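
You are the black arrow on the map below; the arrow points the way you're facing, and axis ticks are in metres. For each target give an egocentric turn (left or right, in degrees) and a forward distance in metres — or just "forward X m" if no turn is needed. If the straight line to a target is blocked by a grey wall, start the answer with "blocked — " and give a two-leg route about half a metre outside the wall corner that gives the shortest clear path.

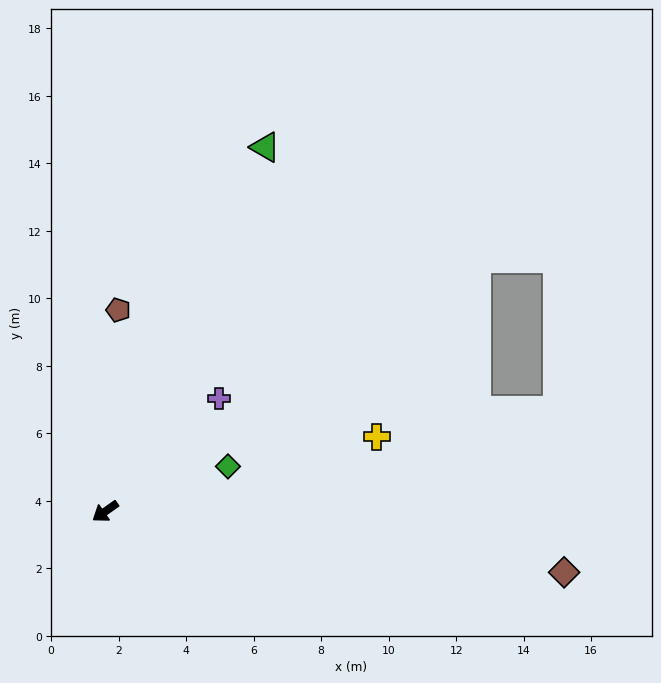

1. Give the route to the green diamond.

turn left 165°, forward 3.9 m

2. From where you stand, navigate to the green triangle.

turn right 149°, forward 11.8 m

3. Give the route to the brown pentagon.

turn right 129°, forward 6.0 m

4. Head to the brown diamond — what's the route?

turn left 137°, forward 13.7 m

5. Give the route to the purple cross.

turn right 170°, forward 4.7 m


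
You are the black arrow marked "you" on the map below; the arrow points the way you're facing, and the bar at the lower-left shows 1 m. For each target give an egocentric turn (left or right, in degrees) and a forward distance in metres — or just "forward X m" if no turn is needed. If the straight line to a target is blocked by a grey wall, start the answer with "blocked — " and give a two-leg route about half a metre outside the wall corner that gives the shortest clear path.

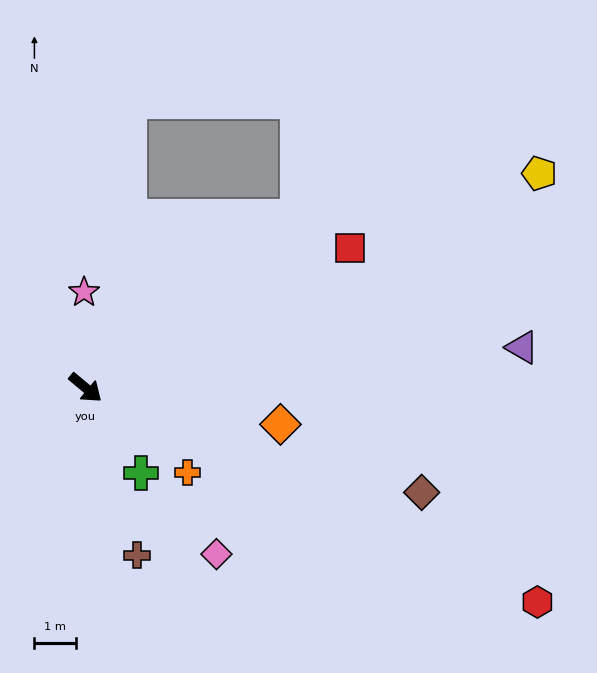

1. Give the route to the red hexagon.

turn left 15°, forward 11.9 m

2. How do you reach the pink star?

turn left 131°, forward 2.3 m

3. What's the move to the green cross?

turn right 17°, forward 2.4 m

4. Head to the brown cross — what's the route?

turn right 33°, forward 4.2 m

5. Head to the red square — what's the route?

turn left 68°, forward 7.1 m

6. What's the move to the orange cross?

forward 3.2 m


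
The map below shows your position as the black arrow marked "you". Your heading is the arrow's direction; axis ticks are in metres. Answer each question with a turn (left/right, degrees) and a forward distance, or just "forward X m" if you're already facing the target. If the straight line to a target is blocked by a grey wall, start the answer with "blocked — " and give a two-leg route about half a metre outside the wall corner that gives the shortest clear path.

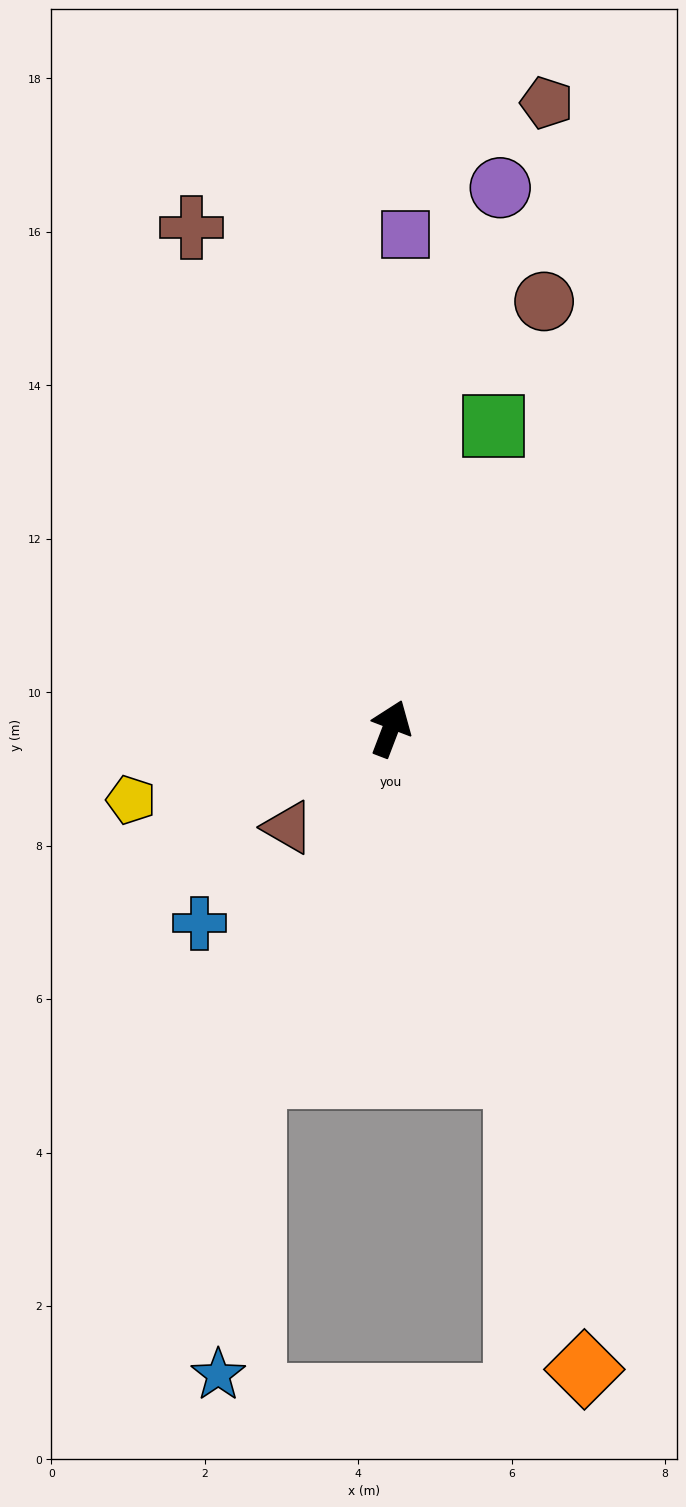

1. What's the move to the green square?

turn left 2°, forward 4.2 m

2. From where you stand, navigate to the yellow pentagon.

turn left 126°, forward 3.5 m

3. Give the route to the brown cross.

turn left 43°, forward 7.0 m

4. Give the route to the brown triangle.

turn left 155°, forward 1.9 m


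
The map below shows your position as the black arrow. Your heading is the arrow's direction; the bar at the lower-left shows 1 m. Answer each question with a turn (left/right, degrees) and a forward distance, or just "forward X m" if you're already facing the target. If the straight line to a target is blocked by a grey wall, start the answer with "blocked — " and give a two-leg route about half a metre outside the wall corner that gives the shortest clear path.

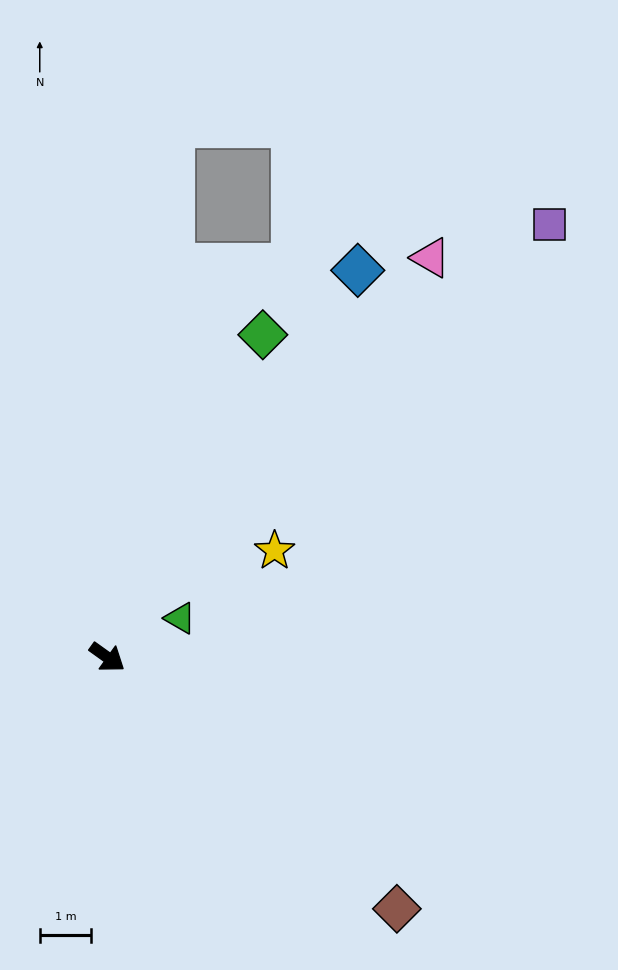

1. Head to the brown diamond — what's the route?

turn right 5°, forward 7.5 m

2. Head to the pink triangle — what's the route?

turn left 87°, forward 10.0 m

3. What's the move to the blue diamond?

turn left 93°, forward 9.0 m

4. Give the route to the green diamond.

turn left 100°, forward 7.0 m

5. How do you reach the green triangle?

turn left 64°, forward 1.6 m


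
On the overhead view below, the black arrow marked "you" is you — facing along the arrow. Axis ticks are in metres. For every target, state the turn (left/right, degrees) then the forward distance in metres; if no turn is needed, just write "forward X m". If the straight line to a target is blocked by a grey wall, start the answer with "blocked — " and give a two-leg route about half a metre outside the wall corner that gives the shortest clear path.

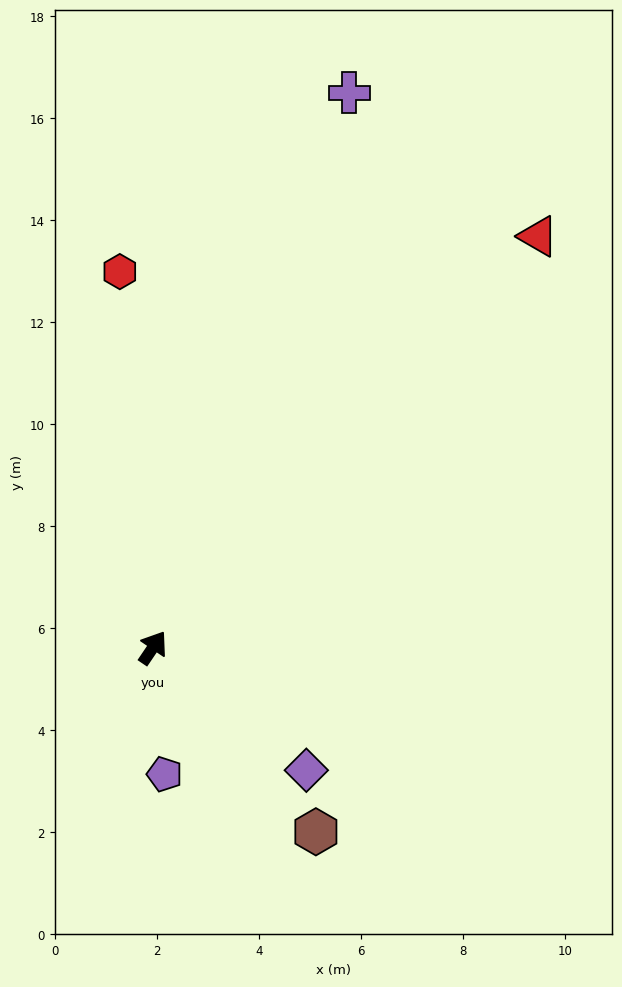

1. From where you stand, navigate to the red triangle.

turn right 9°, forward 11.0 m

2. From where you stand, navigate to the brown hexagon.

turn right 104°, forward 4.8 m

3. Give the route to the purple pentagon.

turn right 141°, forward 2.5 m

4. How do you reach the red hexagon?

turn left 39°, forward 7.4 m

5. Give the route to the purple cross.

turn left 15°, forward 11.5 m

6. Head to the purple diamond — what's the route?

turn right 95°, forward 3.9 m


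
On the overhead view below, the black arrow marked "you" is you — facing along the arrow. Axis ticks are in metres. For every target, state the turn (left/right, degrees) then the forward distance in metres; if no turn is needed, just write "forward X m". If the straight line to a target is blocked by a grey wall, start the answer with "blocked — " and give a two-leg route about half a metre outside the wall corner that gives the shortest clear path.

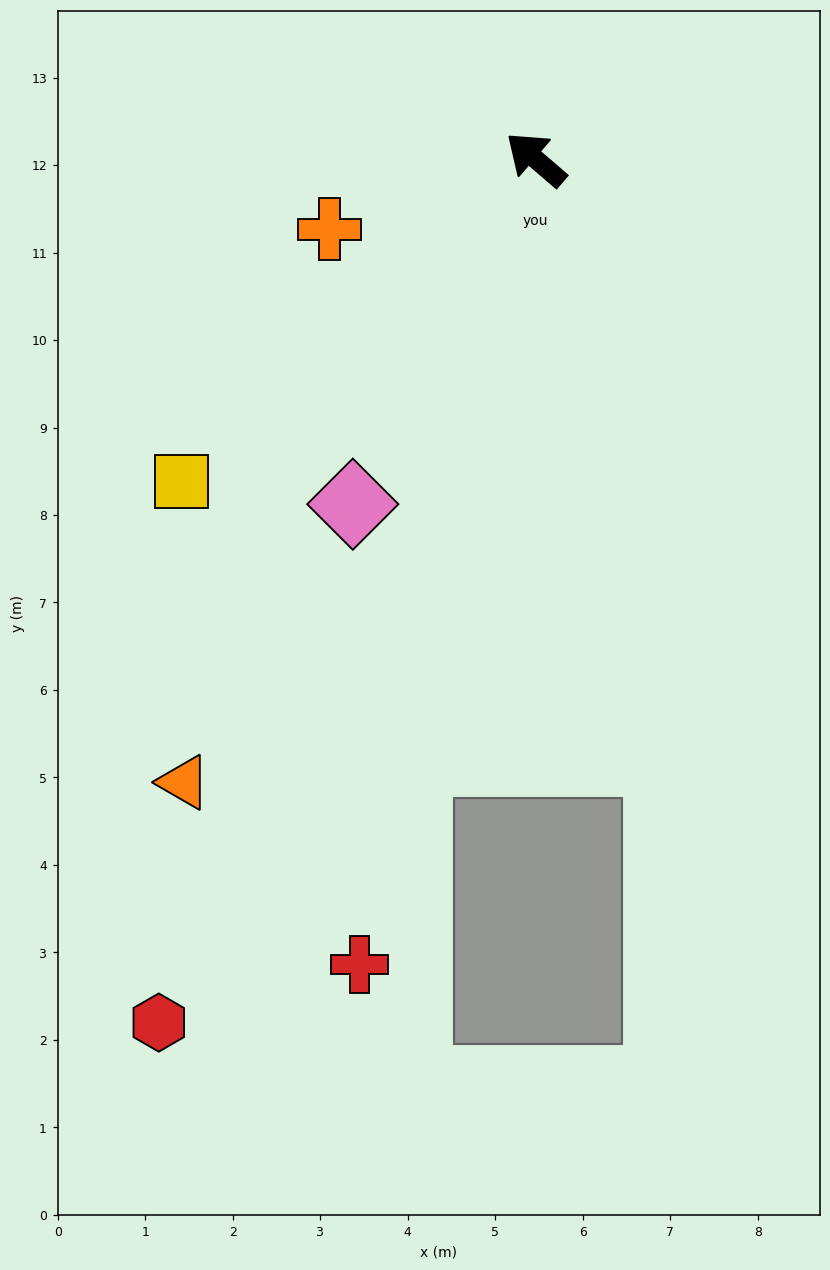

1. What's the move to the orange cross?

turn left 59°, forward 2.5 m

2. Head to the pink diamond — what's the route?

turn left 103°, forward 4.5 m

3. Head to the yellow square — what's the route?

turn left 83°, forward 5.5 m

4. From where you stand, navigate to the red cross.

turn left 118°, forward 9.4 m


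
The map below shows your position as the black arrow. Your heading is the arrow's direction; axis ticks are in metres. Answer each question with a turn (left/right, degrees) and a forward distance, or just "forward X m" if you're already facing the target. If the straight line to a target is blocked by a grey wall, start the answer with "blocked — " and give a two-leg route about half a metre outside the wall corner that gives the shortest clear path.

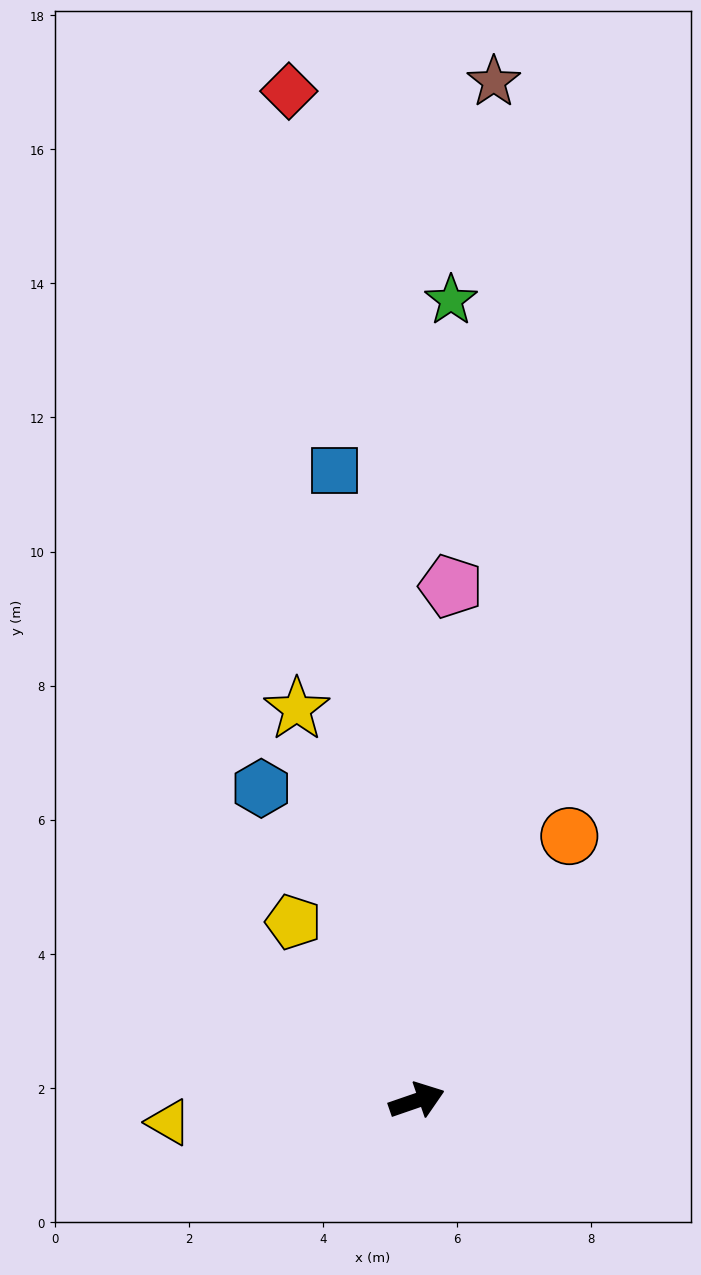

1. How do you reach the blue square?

turn left 78°, forward 9.5 m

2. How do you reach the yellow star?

turn left 88°, forward 6.1 m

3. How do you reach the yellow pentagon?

turn left 106°, forward 3.2 m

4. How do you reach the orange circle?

turn left 41°, forward 4.6 m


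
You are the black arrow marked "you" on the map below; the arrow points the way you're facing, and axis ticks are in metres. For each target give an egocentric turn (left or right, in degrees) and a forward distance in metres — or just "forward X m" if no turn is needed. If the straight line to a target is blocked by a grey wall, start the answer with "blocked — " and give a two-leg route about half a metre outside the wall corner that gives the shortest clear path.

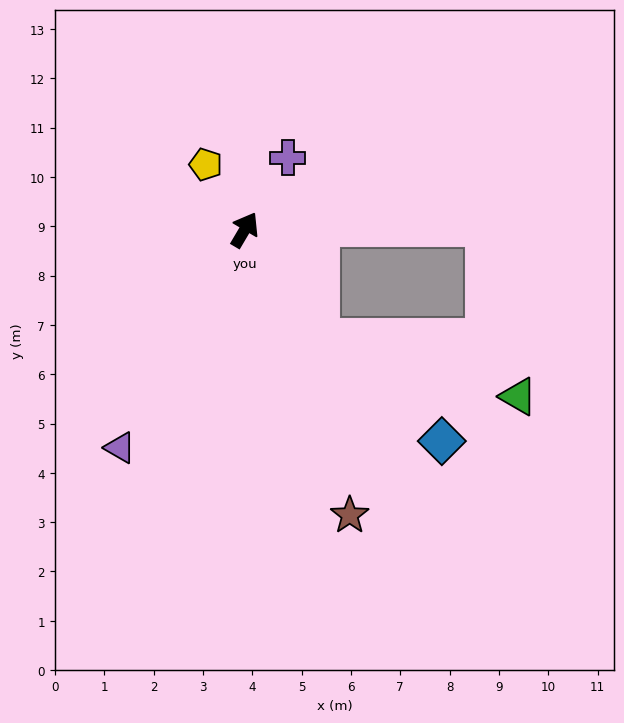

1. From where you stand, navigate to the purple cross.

forward 1.7 m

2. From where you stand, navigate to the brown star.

turn right 129°, forward 6.2 m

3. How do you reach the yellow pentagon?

turn left 61°, forward 1.5 m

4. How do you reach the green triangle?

blocked — turn right 115°, forward 2.7 m, then turn left 40°, forward 4.2 m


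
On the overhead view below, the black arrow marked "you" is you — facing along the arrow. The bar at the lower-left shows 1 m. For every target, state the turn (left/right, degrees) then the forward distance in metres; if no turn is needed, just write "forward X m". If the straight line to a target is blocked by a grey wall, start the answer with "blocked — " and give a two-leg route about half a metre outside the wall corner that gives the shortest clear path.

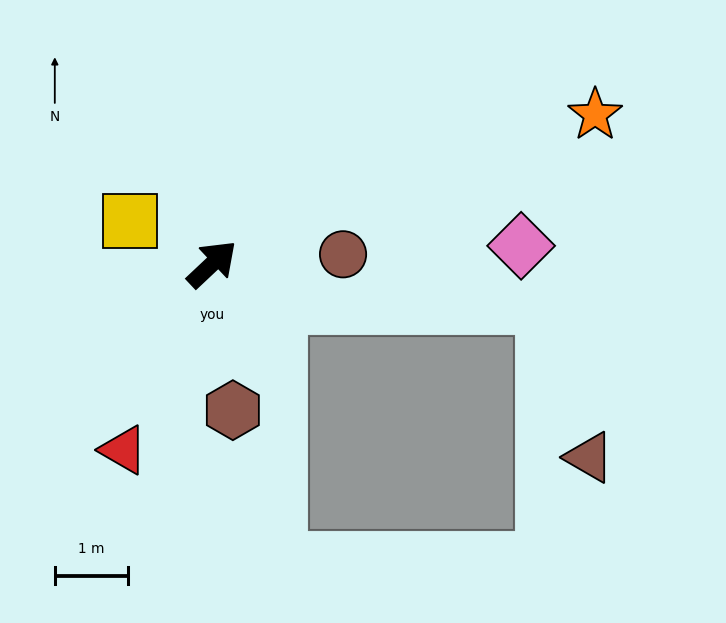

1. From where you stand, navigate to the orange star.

turn right 22°, forward 5.6 m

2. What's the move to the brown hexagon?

turn right 125°, forward 2.0 m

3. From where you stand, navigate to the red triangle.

turn right 159°, forward 2.8 m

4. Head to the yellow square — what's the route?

turn left 109°, forward 1.3 m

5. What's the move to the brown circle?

turn right 39°, forward 1.8 m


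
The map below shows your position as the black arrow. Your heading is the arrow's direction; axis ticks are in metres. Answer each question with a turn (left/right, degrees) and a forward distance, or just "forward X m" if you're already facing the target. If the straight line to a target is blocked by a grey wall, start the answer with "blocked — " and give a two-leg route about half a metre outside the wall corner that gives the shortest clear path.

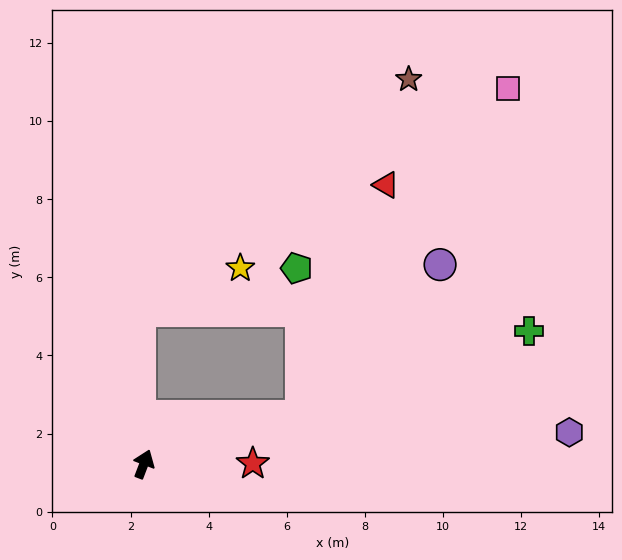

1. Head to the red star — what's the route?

turn right 69°, forward 2.8 m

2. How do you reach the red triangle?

blocked — turn right 52°, forward 4.2 m, then turn left 53°, forward 6.3 m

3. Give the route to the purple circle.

blocked — turn right 52°, forward 4.2 m, then turn left 30°, forward 5.3 m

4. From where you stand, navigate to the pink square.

blocked — turn right 52°, forward 4.2 m, then turn left 41°, forward 9.9 m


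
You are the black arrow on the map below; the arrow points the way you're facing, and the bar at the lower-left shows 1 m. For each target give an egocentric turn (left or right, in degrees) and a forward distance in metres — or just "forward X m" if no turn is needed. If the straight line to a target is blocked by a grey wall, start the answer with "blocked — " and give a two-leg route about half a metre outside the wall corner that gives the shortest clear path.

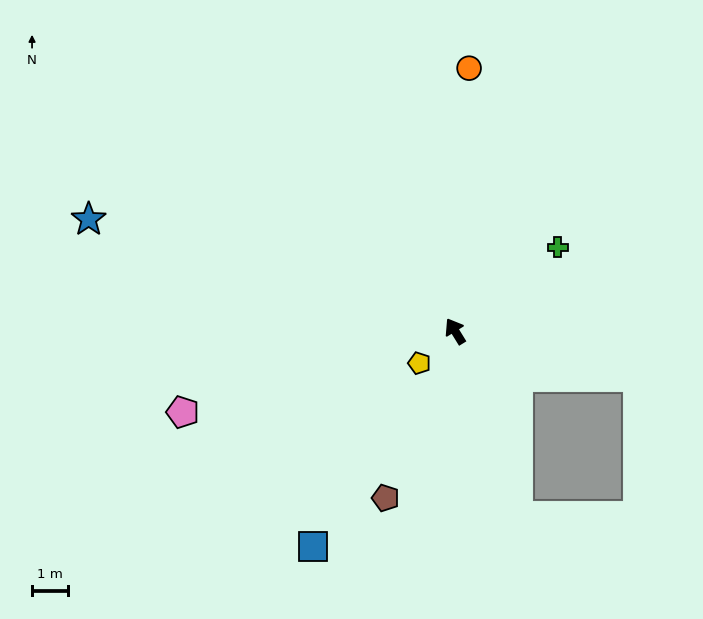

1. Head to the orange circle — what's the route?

turn right 35°, forward 7.4 m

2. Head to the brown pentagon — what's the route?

turn left 126°, forward 5.1 m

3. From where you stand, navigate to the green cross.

turn right 82°, forward 3.7 m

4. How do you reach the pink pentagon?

turn left 75°, forward 8.0 m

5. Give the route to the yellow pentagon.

turn left 100°, forward 1.4 m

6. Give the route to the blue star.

turn left 41°, forward 10.8 m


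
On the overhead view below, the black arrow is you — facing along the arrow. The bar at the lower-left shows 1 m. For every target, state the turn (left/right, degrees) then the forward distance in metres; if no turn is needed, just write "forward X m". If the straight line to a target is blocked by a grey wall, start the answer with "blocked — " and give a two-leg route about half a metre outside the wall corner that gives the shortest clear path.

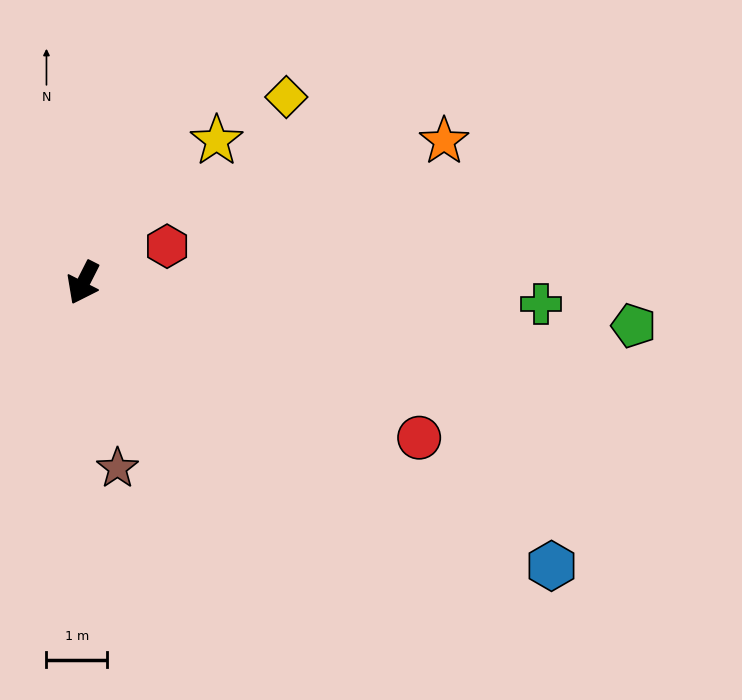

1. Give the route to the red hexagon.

turn left 140°, forward 1.5 m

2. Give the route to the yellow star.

turn left 164°, forward 3.2 m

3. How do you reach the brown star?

turn left 37°, forward 3.1 m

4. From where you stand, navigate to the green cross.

turn left 114°, forward 7.6 m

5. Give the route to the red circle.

turn left 92°, forward 6.1 m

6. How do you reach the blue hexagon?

turn left 86°, forward 9.0 m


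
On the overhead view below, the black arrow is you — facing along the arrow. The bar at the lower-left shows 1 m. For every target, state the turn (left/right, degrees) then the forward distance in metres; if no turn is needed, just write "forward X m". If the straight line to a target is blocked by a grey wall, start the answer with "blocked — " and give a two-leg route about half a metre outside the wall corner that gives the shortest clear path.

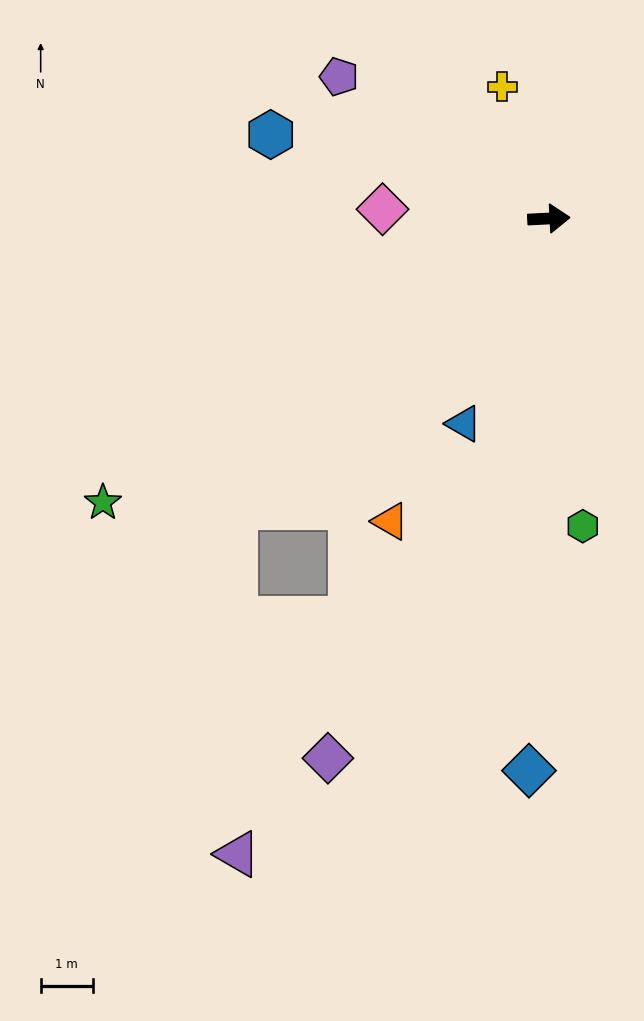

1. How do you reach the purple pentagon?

turn left 143°, forward 4.9 m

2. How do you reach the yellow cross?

turn left 107°, forward 2.7 m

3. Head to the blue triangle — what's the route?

turn right 115°, forward 4.3 m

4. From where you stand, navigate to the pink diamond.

turn left 174°, forward 3.2 m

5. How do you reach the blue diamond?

turn right 95°, forward 10.6 m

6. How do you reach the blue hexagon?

turn left 160°, forward 5.6 m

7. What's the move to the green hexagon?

turn right 87°, forward 5.9 m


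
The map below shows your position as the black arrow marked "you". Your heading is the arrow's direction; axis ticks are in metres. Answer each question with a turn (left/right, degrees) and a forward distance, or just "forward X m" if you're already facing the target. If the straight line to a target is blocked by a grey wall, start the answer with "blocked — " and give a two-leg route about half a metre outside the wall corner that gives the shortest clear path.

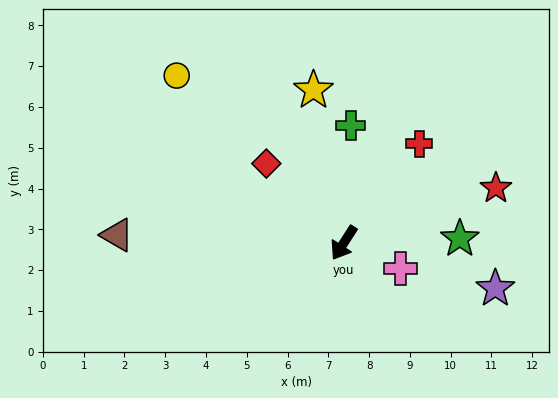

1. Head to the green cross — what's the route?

turn right 151°, forward 2.9 m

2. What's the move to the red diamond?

turn right 103°, forward 2.7 m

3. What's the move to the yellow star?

turn right 136°, forward 3.8 m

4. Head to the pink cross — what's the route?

turn left 98°, forward 1.5 m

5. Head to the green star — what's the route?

turn left 125°, forward 2.8 m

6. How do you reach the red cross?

turn left 176°, forward 3.1 m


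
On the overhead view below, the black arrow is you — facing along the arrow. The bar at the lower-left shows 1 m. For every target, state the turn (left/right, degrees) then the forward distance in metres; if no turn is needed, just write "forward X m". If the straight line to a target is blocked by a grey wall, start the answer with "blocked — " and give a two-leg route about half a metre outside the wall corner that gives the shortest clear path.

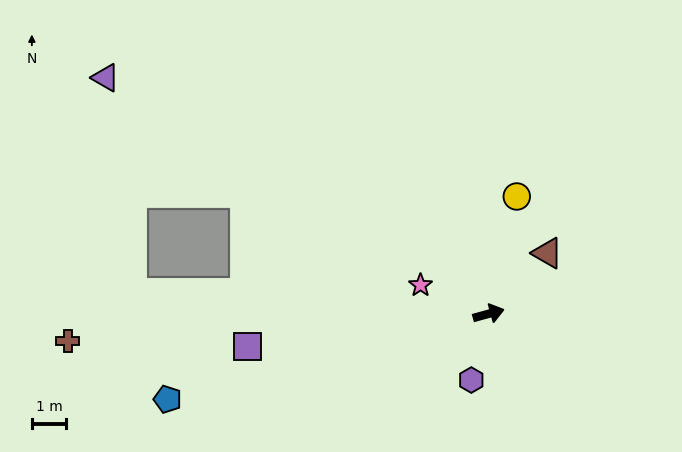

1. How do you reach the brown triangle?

turn left 31°, forward 2.4 m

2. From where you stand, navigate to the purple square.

turn left 172°, forward 7.0 m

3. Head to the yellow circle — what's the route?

turn left 61°, forward 3.5 m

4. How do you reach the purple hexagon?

turn right 120°, forward 2.0 m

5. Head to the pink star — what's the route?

turn left 142°, forward 2.1 m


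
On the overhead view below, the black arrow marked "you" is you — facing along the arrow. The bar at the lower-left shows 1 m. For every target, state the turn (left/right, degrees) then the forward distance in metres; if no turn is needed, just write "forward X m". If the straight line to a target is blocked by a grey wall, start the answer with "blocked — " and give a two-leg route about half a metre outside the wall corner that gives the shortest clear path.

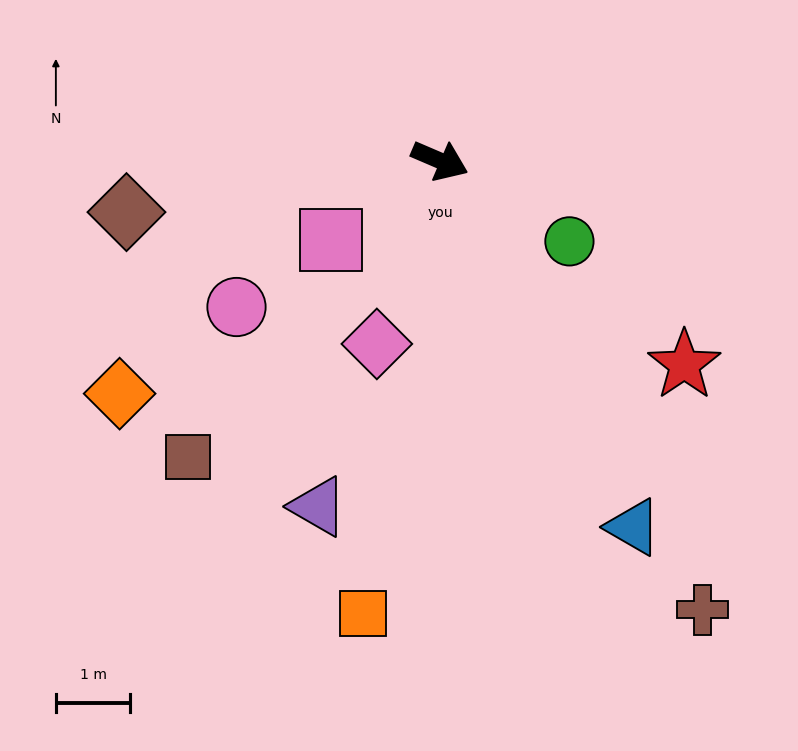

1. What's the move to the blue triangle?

turn right 39°, forward 5.6 m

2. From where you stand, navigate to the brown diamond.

turn right 147°, forward 4.3 m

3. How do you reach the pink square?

turn right 121°, forward 1.8 m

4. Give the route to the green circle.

turn right 9°, forward 2.0 m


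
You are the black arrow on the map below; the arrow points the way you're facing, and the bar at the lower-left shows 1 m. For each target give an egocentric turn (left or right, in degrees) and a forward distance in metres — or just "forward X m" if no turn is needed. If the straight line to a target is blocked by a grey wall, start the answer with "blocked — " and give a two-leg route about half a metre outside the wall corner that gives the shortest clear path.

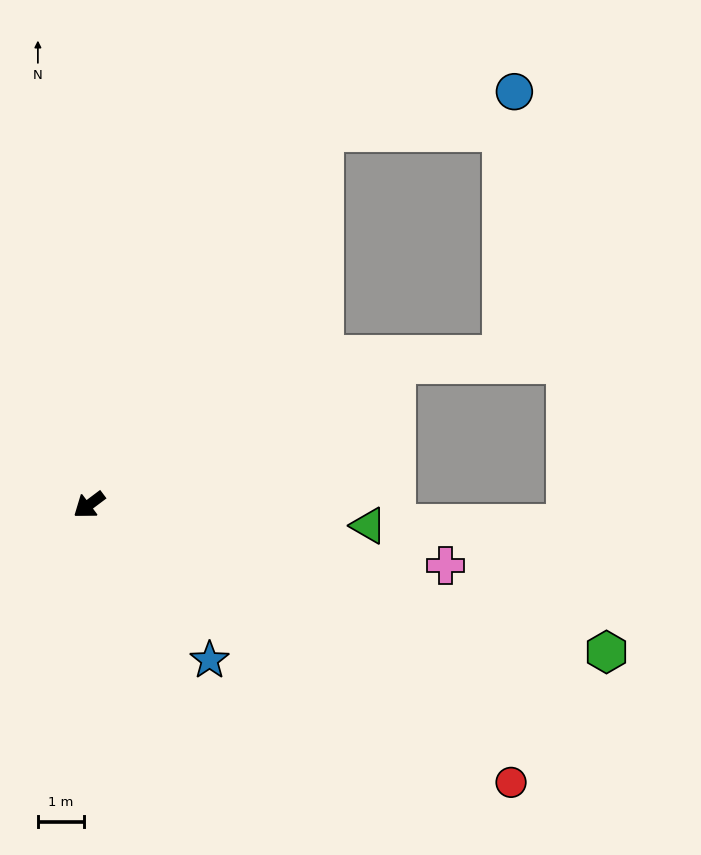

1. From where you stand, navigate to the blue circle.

blocked — turn right 159°, forward 9.6 m, then turn right 46°, forward 4.3 m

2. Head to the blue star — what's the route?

turn left 91°, forward 4.3 m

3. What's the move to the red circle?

turn left 110°, forward 11.1 m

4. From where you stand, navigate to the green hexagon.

turn left 127°, forward 11.8 m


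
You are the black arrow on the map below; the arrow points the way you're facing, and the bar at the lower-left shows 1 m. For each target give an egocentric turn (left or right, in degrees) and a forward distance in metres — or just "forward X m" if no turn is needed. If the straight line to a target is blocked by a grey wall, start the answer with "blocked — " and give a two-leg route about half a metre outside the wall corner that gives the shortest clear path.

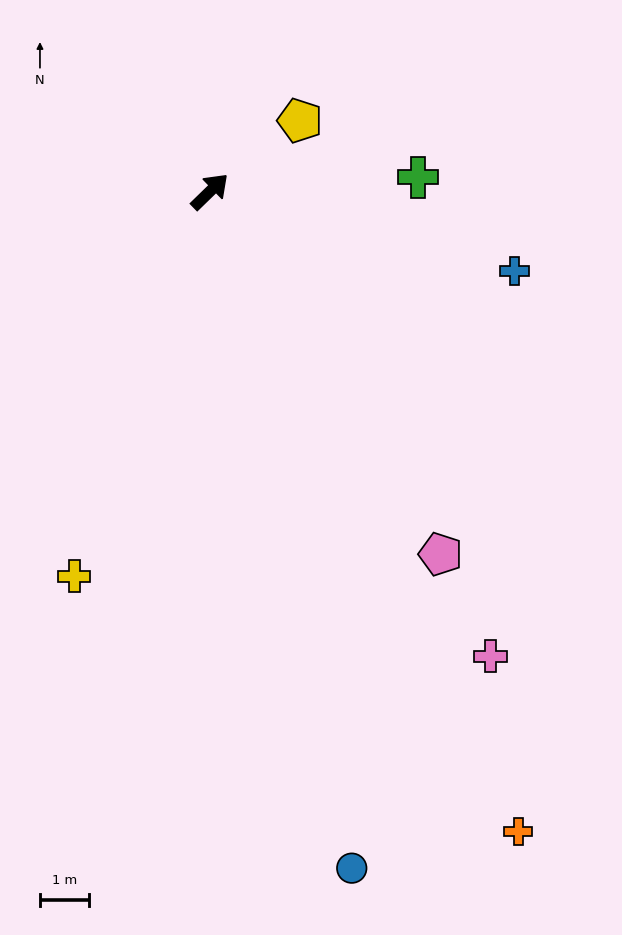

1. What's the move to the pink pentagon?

turn right 102°, forward 8.7 m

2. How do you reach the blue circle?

turn right 122°, forward 14.0 m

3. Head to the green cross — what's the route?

turn right 40°, forward 4.2 m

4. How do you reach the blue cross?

turn right 59°, forward 6.4 m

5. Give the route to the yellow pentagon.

turn right 6°, forward 2.3 m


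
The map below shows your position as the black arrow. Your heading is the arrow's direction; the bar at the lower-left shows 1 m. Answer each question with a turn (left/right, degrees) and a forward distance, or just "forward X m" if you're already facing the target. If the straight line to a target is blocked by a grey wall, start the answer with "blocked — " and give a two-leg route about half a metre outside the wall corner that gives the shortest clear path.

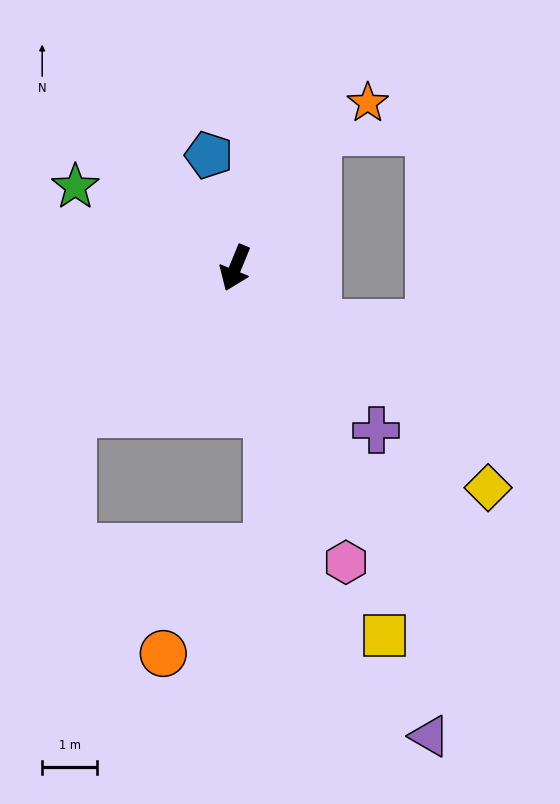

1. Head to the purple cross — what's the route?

turn left 63°, forward 3.9 m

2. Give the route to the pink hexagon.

turn left 43°, forward 5.7 m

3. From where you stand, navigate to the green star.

turn right 95°, forward 3.3 m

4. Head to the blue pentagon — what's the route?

turn right 145°, forward 2.1 m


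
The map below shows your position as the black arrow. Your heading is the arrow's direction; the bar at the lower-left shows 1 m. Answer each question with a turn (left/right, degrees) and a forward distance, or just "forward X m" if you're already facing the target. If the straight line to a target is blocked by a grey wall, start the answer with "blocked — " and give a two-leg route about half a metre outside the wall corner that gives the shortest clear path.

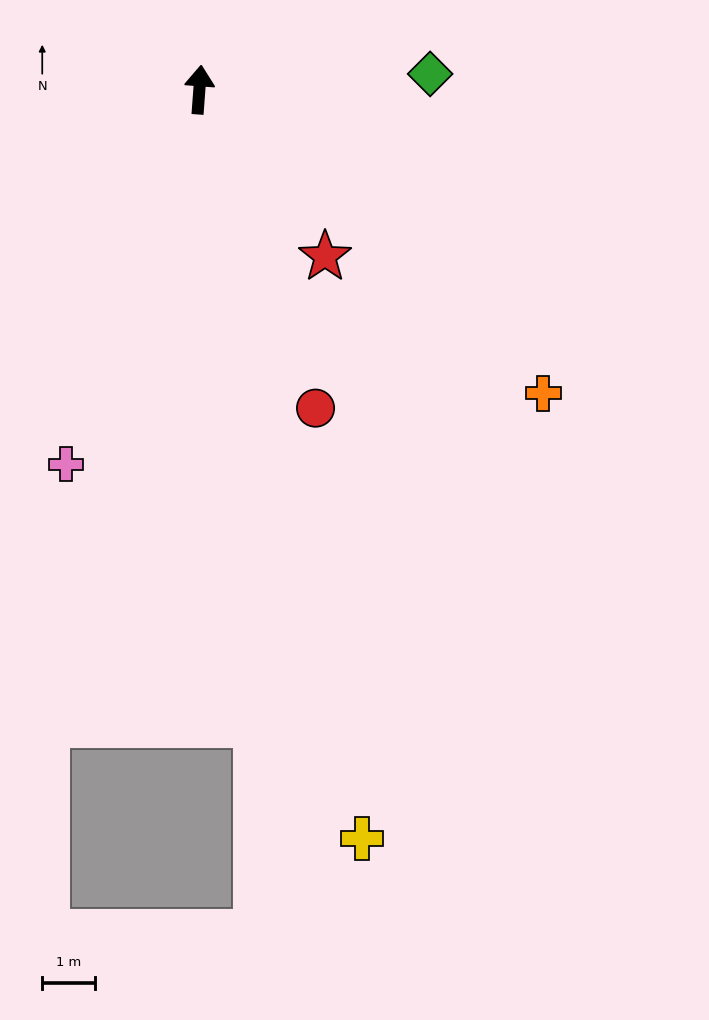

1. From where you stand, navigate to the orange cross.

turn right 127°, forward 8.6 m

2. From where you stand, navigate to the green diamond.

turn right 82°, forward 4.4 m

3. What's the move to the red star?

turn right 139°, forward 3.9 m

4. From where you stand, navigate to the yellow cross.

turn right 163°, forward 14.4 m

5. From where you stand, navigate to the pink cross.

turn left 165°, forward 7.5 m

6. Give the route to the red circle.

turn right 156°, forward 6.4 m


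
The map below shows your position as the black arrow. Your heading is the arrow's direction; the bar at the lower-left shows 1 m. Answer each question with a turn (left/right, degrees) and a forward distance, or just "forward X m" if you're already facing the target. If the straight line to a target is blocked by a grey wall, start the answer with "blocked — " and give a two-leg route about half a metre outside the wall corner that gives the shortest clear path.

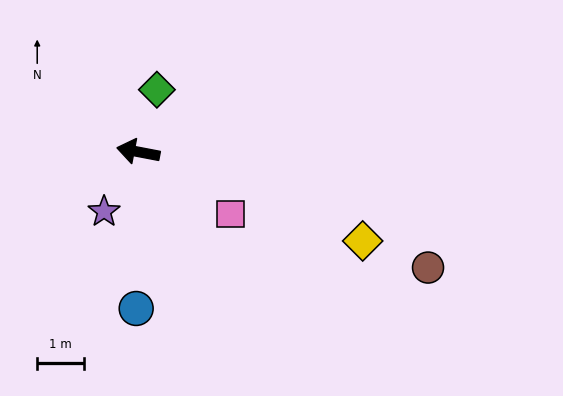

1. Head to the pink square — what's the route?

turn left 157°, forward 2.4 m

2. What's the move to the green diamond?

turn right 96°, forward 1.4 m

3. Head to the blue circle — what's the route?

turn left 100°, forward 3.4 m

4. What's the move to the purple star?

turn left 71°, forward 1.5 m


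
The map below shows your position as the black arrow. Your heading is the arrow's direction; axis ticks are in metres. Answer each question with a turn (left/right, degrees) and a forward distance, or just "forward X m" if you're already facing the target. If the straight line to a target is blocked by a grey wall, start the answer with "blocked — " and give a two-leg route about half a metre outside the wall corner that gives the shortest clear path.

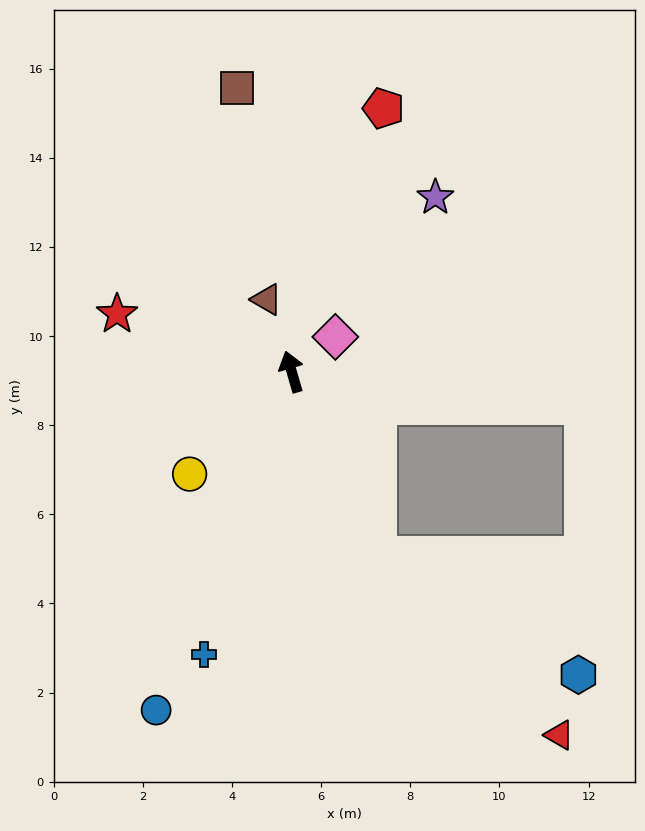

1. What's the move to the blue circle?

turn left 142°, forward 8.2 m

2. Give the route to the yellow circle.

turn left 119°, forward 3.2 m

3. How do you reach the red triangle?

blocked — turn right 171°, forward 4.5 m, then turn left 20°, forward 5.7 m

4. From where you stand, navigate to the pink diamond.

turn right 68°, forward 1.3 m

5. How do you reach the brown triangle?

turn left 3°, forward 1.7 m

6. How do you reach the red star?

turn left 56°, forward 4.1 m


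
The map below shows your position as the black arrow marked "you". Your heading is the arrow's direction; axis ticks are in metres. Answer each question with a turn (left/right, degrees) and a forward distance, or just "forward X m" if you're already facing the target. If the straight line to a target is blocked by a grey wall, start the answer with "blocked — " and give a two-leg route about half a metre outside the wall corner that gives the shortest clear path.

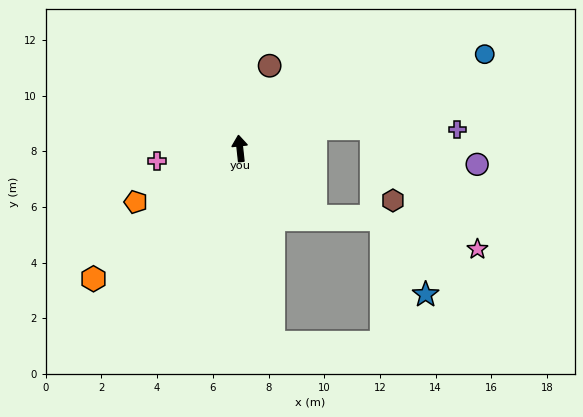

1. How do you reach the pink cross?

turn left 92°, forward 3.0 m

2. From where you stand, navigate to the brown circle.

turn right 26°, forward 3.2 m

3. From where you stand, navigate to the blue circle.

turn right 75°, forward 9.4 m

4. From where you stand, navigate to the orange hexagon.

turn left 125°, forward 7.0 m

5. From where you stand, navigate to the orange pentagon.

turn left 111°, forward 4.2 m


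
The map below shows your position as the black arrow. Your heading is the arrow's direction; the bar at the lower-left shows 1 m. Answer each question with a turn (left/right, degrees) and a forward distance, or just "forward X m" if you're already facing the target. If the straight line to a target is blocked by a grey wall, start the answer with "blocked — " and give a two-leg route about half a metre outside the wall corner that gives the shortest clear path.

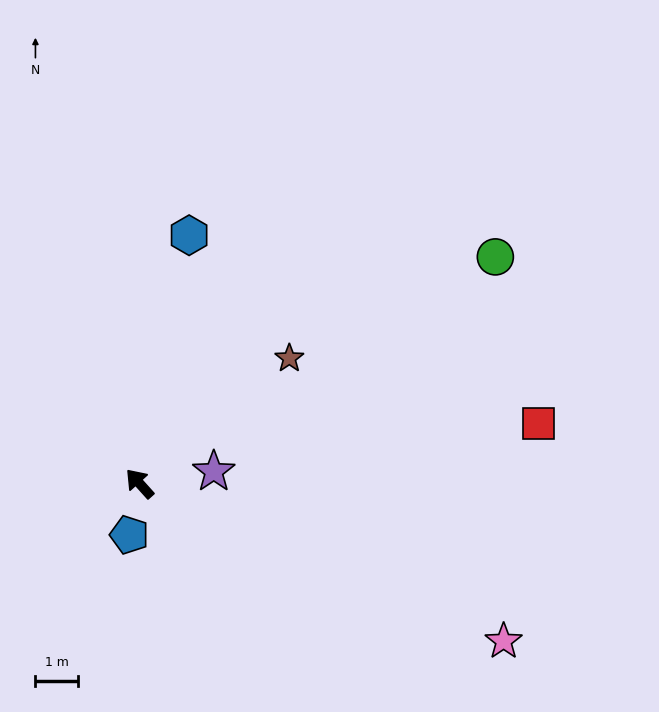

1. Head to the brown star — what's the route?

turn right 92°, forward 4.6 m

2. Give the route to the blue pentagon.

turn left 127°, forward 1.2 m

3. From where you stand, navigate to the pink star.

turn right 155°, forward 9.3 m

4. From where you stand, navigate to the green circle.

turn right 99°, forward 9.9 m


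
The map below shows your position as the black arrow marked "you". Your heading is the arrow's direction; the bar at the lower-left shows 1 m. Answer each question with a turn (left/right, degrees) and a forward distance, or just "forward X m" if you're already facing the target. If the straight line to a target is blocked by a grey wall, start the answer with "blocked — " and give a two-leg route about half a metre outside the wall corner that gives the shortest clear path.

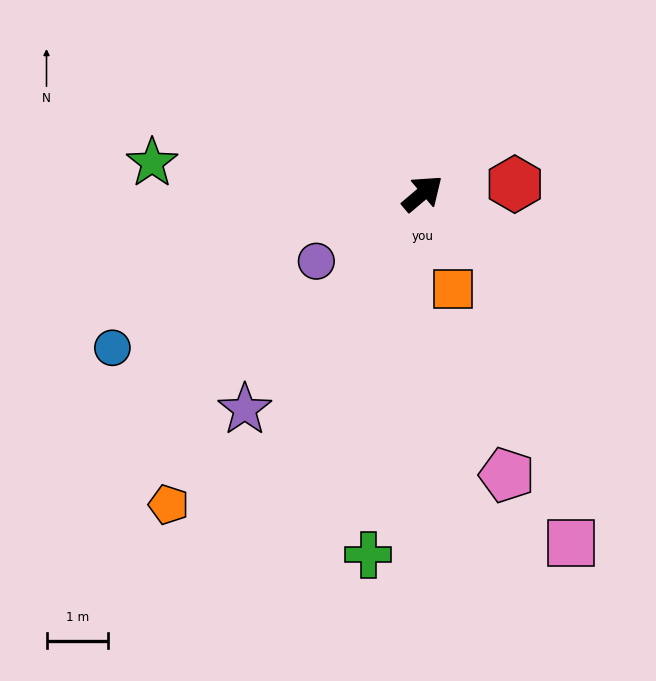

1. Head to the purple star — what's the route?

turn right 170°, forward 4.5 m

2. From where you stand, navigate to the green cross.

turn right 139°, forward 5.9 m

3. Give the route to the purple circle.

turn left 172°, forward 2.0 m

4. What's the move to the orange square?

turn right 112°, forward 1.6 m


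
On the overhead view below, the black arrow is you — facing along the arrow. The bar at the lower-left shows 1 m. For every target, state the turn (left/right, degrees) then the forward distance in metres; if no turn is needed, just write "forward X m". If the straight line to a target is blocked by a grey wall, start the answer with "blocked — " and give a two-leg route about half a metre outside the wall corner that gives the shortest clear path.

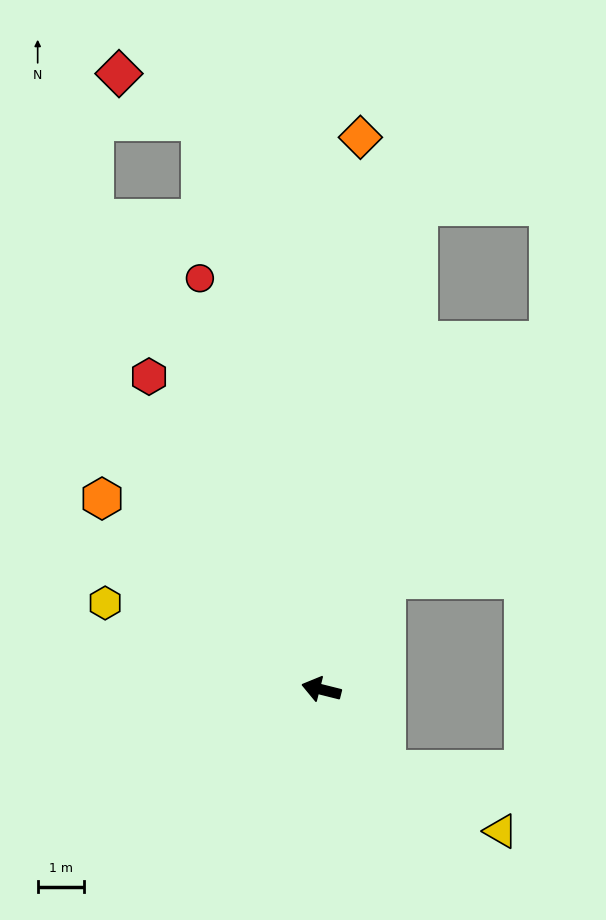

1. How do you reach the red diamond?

blocked — turn right 64°, forward 12.6 m, then turn left 48°, forward 2.1 m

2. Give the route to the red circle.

turn right 59°, forward 9.3 m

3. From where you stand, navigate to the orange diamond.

turn right 80°, forward 12.0 m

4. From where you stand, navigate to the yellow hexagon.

turn right 8°, forward 5.0 m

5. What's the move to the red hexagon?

turn right 47°, forward 7.7 m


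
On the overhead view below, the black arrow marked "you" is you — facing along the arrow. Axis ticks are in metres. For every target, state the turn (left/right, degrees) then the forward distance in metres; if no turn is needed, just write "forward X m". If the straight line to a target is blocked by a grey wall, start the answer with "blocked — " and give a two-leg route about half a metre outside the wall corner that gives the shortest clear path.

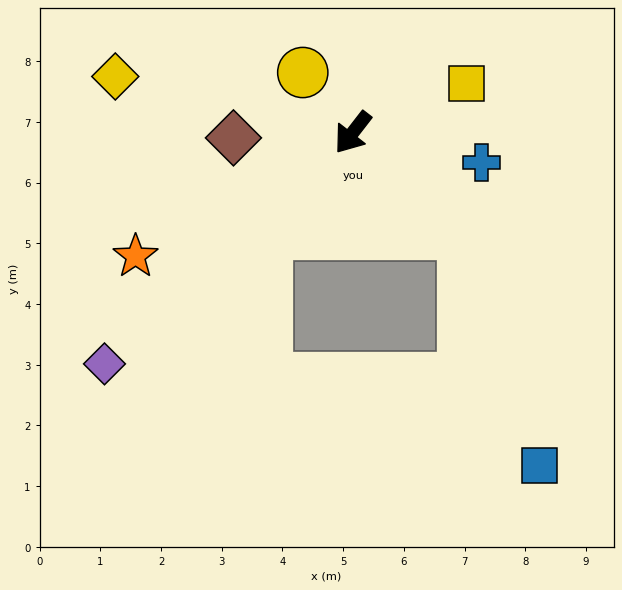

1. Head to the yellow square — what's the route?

turn left 151°, forward 2.0 m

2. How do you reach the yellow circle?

turn right 103°, forward 1.3 m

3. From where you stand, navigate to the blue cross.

turn left 115°, forward 2.2 m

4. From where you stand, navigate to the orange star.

turn right 23°, forward 4.1 m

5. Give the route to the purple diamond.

turn right 9°, forward 5.6 m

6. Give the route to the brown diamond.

turn right 50°, forward 2.0 m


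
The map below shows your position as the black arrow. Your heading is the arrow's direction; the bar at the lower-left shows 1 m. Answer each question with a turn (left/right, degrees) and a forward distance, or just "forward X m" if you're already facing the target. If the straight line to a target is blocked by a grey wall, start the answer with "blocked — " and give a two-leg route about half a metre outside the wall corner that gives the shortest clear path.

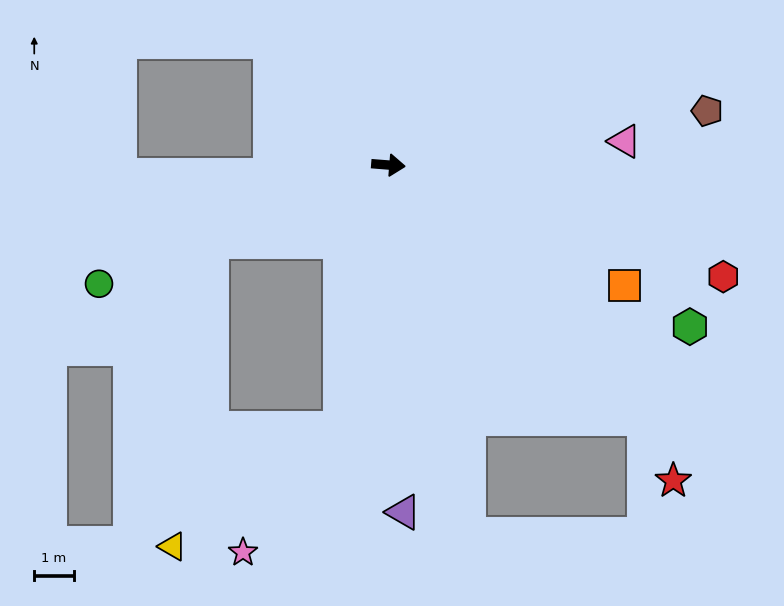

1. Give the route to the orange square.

turn right 22°, forward 6.7 m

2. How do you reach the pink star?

blocked — turn right 96°, forward 6.7 m, then turn right 27°, forward 4.0 m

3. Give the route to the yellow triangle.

blocked — turn right 96°, forward 6.7 m, then turn right 44°, forward 5.2 m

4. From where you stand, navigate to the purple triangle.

turn right 83°, forward 8.8 m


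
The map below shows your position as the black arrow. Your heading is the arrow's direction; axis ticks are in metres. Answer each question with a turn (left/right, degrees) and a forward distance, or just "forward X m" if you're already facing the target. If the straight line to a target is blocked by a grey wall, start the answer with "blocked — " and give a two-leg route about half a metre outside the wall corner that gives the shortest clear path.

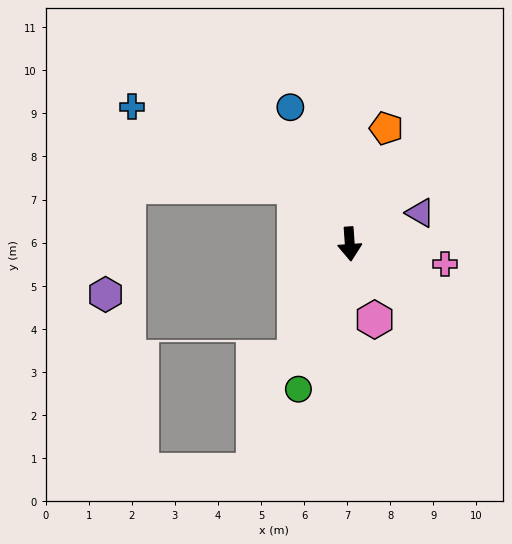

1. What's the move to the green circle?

turn right 23°, forward 3.6 m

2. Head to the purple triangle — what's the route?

turn left 110°, forward 1.8 m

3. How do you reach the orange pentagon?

turn left 159°, forward 2.8 m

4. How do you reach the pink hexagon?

turn left 14°, forward 1.8 m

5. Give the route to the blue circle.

turn right 160°, forward 3.5 m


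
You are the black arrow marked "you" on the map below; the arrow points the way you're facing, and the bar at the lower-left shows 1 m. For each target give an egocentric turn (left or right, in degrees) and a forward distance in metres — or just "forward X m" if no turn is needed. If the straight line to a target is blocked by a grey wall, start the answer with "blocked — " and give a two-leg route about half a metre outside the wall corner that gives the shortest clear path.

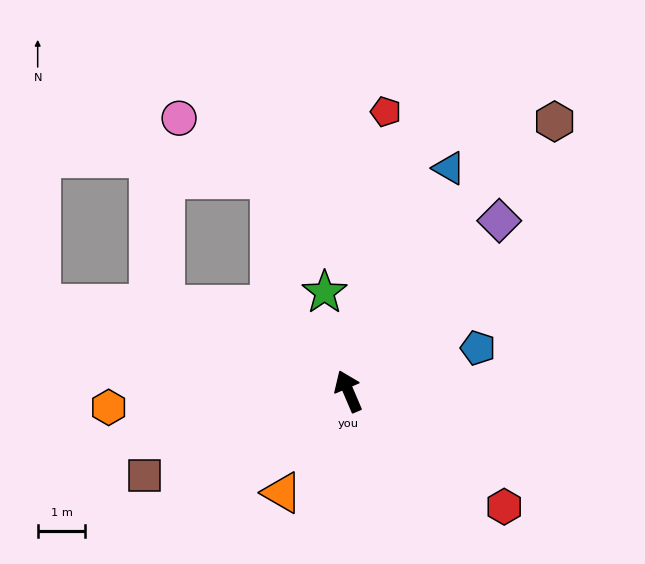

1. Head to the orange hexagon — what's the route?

turn left 71°, forward 5.0 m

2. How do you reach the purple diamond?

turn right 65°, forward 4.8 m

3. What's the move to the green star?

turn right 10°, forward 2.1 m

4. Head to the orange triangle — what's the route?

turn left 124°, forward 2.5 m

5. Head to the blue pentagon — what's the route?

turn right 95°, forward 2.9 m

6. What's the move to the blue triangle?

turn right 47°, forward 5.1 m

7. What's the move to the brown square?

turn left 89°, forward 4.6 m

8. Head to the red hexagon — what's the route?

turn right 150°, forward 4.1 m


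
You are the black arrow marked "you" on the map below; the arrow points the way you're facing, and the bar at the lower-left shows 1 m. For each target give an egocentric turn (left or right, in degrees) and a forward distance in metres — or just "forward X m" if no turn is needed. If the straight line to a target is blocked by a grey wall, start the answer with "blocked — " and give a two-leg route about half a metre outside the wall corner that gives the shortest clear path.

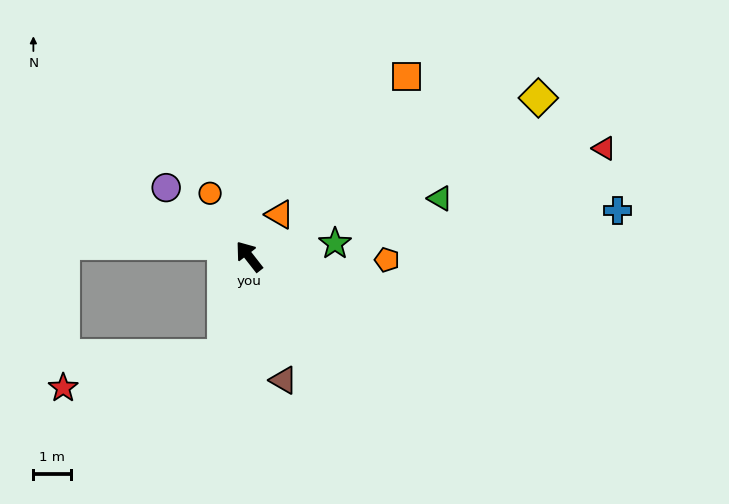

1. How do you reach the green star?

turn right 119°, forward 2.3 m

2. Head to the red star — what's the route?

blocked — turn left 127°, forward 2.7 m, then turn right 63°, forward 4.3 m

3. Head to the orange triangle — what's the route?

turn right 74°, forward 1.4 m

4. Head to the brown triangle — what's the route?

turn left 158°, forward 3.4 m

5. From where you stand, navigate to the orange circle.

turn right 6°, forward 2.0 m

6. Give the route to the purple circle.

turn left 12°, forward 2.9 m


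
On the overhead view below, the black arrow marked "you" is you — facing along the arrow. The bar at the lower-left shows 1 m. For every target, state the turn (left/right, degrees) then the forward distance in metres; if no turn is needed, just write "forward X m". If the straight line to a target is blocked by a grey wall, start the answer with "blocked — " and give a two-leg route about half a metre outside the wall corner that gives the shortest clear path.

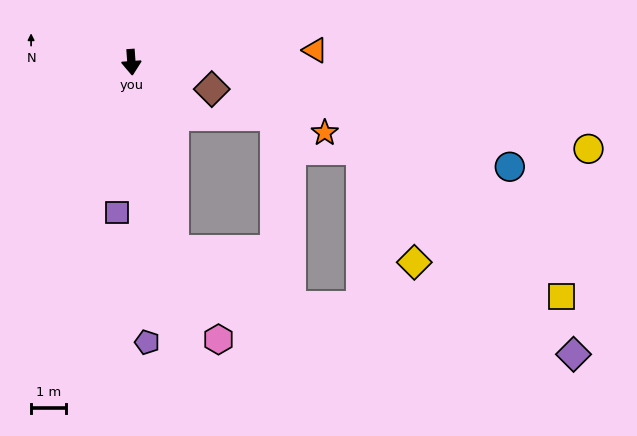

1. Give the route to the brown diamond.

turn left 67°, forward 2.5 m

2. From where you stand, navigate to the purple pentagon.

forward 8.1 m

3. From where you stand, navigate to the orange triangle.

turn left 90°, forward 5.3 m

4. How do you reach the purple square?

turn right 9°, forward 4.4 m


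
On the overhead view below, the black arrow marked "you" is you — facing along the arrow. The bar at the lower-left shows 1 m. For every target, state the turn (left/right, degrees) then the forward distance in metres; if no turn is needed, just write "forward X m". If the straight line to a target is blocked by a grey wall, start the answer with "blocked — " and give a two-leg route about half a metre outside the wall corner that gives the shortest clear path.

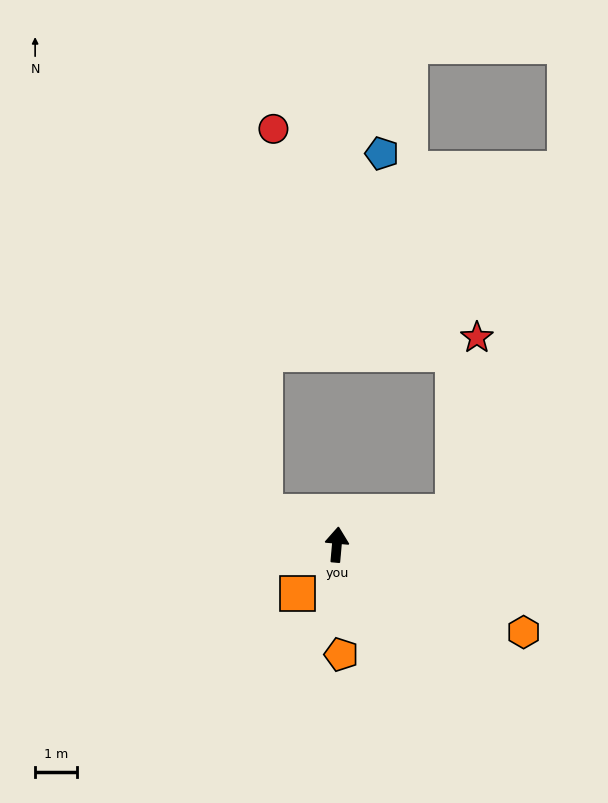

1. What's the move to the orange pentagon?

turn right 173°, forward 2.6 m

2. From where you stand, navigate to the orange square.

turn left 146°, forward 1.5 m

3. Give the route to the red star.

blocked — turn right 69°, forward 2.9 m, then turn left 66°, forward 4.2 m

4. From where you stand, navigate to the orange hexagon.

turn right 110°, forward 4.9 m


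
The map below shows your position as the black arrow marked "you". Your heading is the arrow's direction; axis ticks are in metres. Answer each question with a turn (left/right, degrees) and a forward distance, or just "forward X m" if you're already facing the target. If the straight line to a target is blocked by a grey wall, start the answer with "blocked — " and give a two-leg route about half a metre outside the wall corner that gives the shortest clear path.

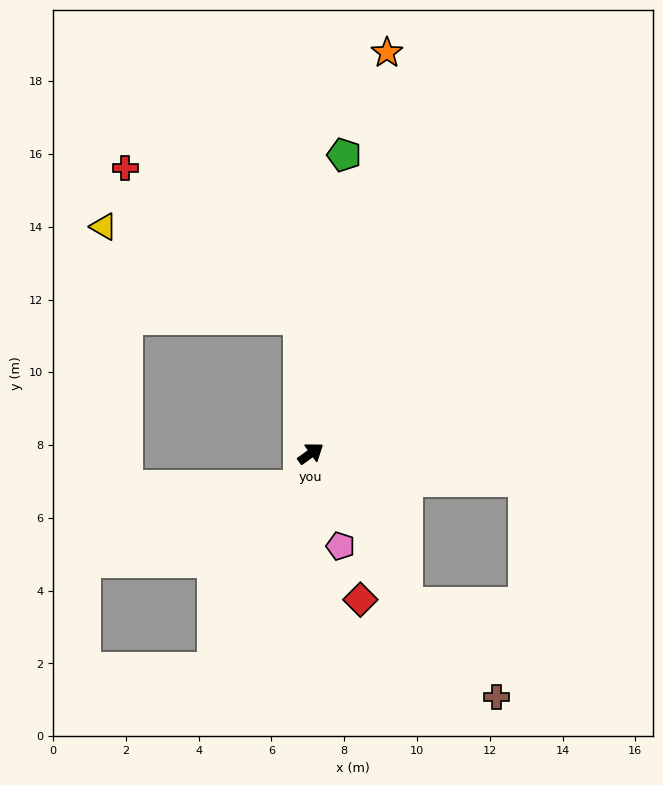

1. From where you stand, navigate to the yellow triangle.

blocked — turn left 60°, forward 3.7 m, then turn left 59°, forward 5.9 m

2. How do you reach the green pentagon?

turn left 48°, forward 8.3 m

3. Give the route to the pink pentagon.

turn right 108°, forward 2.7 m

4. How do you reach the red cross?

blocked — turn left 60°, forward 3.7 m, then turn left 43°, forward 6.3 m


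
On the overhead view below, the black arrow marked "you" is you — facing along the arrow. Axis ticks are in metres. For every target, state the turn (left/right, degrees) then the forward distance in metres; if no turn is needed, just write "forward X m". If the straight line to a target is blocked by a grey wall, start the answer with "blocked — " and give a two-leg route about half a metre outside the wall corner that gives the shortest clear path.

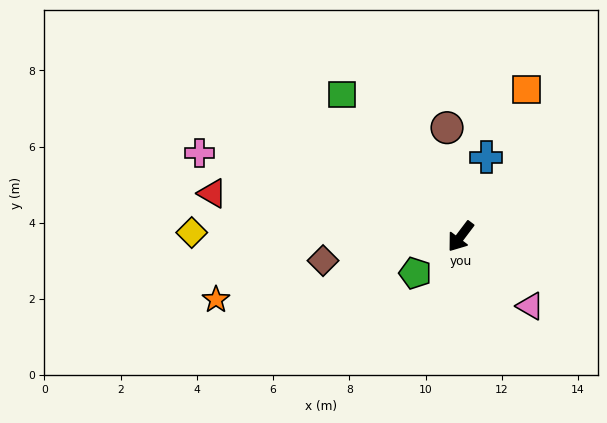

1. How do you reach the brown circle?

turn right 136°, forward 2.9 m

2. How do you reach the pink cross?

turn right 71°, forward 7.2 m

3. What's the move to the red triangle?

turn right 63°, forward 6.6 m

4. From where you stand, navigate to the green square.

turn right 103°, forward 4.9 m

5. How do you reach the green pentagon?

turn right 14°, forward 1.5 m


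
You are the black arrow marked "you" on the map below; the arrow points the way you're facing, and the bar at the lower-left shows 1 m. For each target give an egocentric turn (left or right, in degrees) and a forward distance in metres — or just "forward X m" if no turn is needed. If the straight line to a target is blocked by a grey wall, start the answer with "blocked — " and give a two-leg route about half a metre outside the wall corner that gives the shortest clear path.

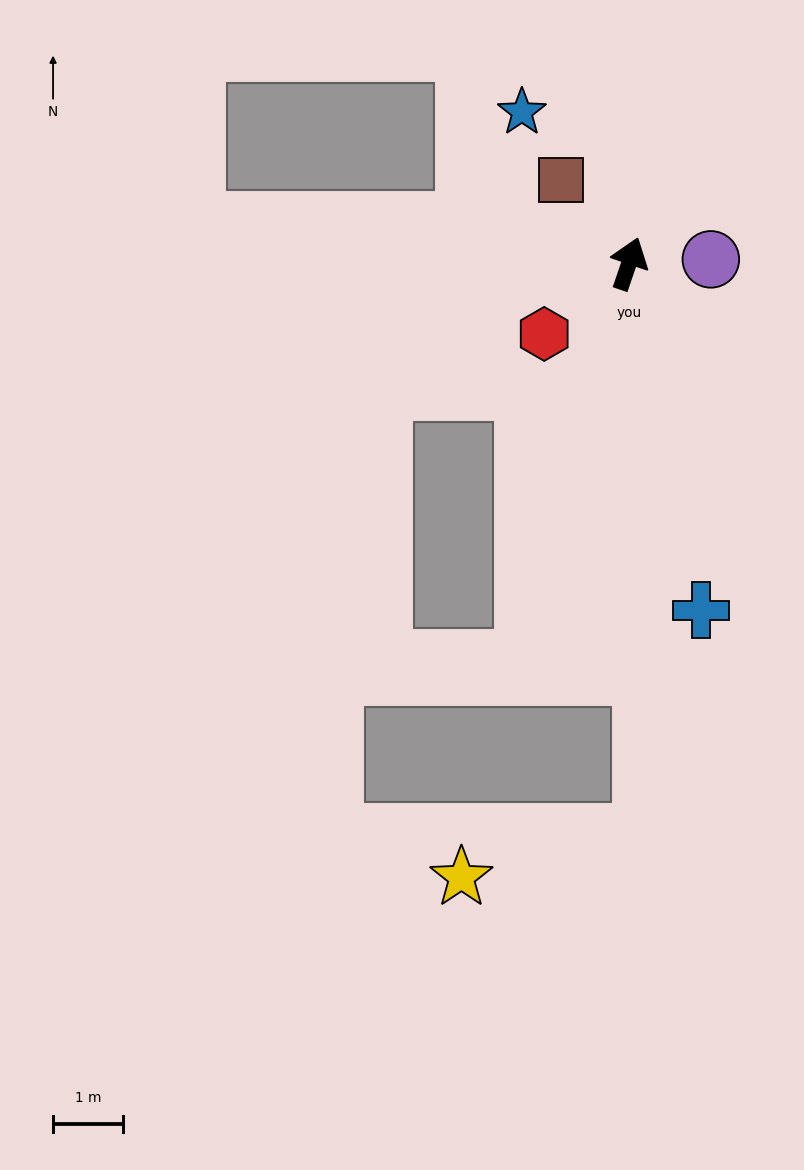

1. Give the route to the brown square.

turn left 58°, forward 1.5 m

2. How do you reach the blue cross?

turn right 149°, forward 5.0 m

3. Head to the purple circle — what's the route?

turn right 68°, forward 1.2 m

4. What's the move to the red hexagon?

turn left 149°, forward 1.6 m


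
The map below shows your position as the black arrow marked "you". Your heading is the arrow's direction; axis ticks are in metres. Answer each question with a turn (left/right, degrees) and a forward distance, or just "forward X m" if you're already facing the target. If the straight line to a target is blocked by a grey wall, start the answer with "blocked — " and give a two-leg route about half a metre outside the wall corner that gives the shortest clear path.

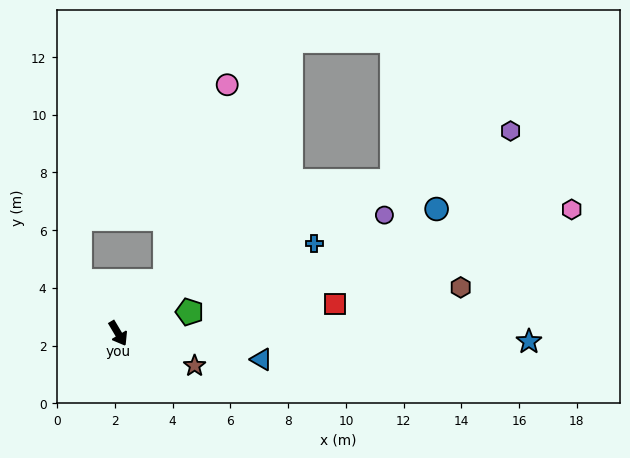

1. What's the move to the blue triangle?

turn left 49°, forward 5.0 m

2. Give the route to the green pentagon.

turn left 76°, forward 2.6 m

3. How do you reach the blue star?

turn left 58°, forward 14.2 m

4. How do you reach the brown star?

turn left 36°, forward 2.9 m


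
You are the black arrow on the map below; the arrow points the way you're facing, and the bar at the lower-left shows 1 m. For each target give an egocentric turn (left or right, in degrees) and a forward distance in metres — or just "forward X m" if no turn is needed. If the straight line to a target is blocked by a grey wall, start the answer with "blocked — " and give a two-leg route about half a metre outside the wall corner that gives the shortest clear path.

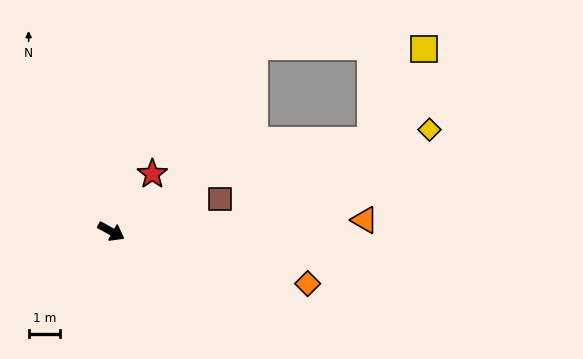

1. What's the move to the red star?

turn left 83°, forward 2.2 m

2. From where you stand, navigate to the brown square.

turn left 45°, forward 3.6 m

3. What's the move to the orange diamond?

turn left 14°, forward 6.4 m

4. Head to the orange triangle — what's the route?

turn left 31°, forward 8.0 m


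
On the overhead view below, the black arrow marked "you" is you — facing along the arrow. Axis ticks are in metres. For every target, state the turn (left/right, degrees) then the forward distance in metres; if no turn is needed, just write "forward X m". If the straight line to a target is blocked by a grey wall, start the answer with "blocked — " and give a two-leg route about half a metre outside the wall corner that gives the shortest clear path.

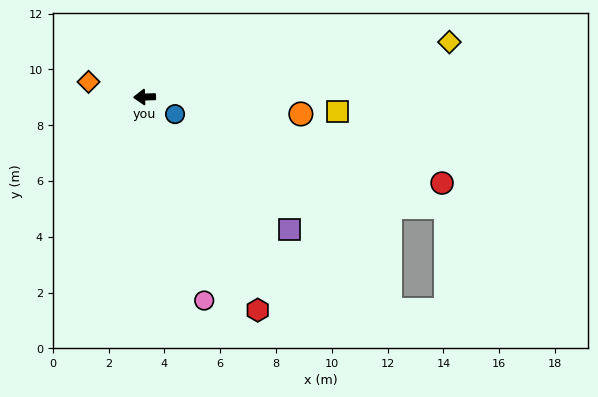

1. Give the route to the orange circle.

turn left 172°, forward 5.6 m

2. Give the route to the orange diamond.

turn right 17°, forward 2.1 m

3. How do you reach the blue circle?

turn left 149°, forward 1.3 m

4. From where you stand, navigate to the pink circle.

turn left 105°, forward 7.6 m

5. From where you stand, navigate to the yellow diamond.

turn right 172°, forward 11.1 m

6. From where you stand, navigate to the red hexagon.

turn left 116°, forward 8.6 m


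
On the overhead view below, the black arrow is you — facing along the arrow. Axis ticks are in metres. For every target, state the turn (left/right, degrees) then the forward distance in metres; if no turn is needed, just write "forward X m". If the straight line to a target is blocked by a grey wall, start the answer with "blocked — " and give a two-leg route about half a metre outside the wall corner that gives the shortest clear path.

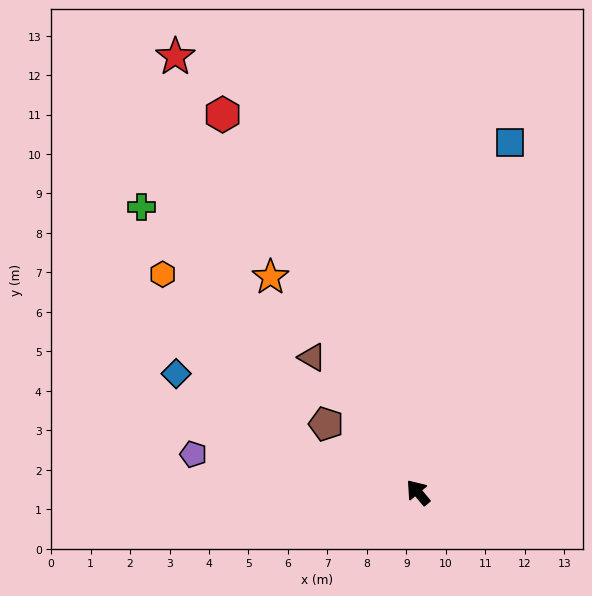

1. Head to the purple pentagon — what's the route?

turn left 40°, forward 5.8 m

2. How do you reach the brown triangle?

forward 4.3 m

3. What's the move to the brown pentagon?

turn left 13°, forward 2.9 m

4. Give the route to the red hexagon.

turn right 13°, forward 10.8 m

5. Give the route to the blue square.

turn right 55°, forward 9.2 m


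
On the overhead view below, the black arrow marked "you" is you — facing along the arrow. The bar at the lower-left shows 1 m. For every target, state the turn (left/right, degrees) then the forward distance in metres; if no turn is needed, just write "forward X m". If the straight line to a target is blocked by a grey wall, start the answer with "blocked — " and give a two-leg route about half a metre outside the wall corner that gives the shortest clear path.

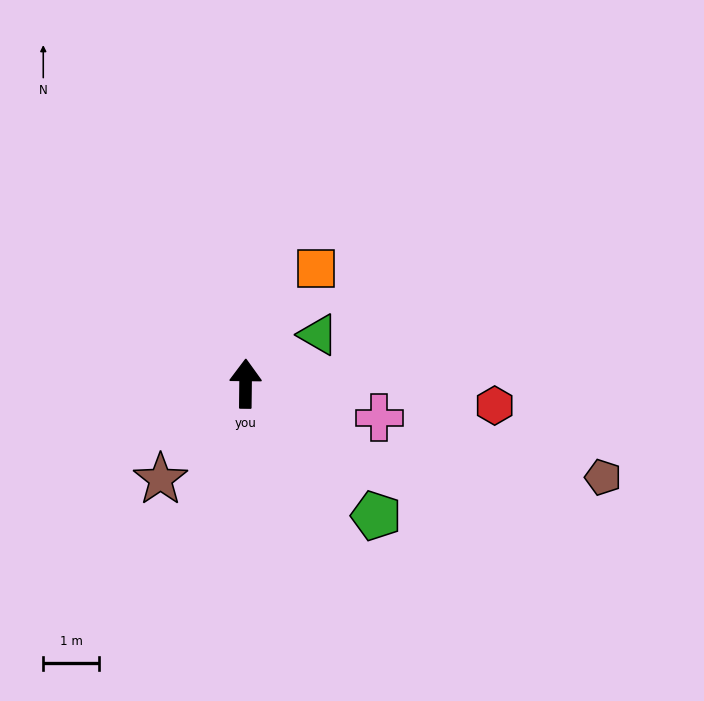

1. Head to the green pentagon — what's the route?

turn right 135°, forward 3.3 m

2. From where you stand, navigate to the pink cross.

turn right 104°, forward 2.5 m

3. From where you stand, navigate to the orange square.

turn right 31°, forward 2.4 m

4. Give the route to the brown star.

turn left 139°, forward 2.3 m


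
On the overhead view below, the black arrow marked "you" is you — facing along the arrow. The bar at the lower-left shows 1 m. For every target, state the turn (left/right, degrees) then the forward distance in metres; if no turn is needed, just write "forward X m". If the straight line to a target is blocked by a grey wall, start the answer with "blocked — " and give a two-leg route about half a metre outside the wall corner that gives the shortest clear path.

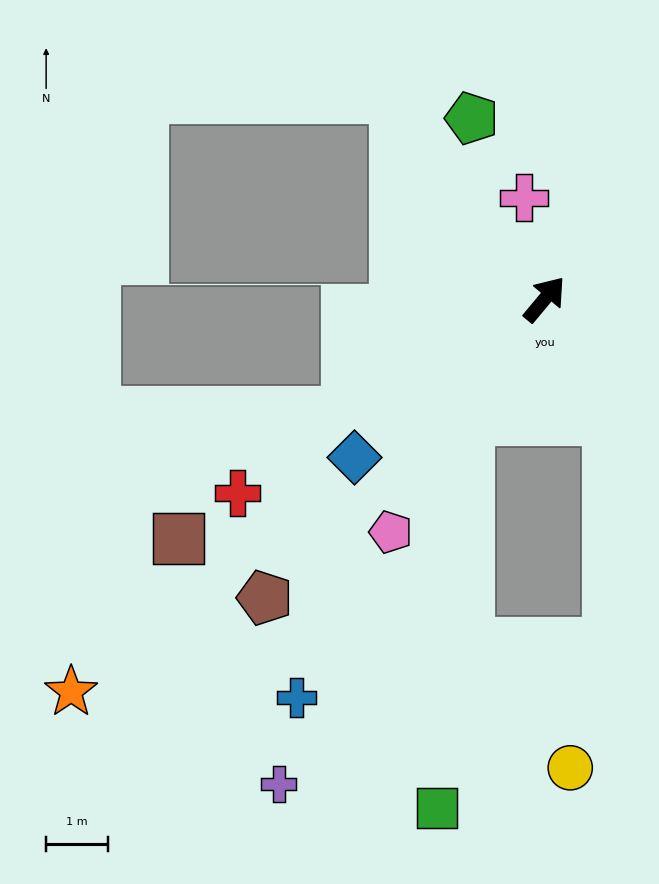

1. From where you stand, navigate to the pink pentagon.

turn right 174°, forward 4.5 m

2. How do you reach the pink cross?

turn left 51°, forward 1.7 m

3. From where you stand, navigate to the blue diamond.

turn left 170°, forward 4.0 m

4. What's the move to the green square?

blocked — turn right 173°, forward 2.3 m, then turn left 28°, forward 6.3 m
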